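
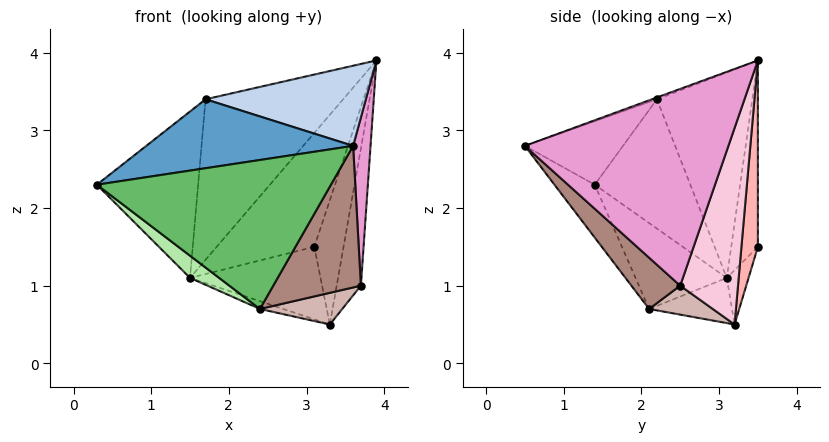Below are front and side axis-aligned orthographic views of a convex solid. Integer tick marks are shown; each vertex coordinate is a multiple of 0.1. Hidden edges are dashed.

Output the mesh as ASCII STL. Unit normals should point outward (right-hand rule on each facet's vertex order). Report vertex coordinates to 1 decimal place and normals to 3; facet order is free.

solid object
 facet normal -0.274 -0.578 0.769
  outer loop
   vertex 1.7 2.2 3.4
   vertex 0.3 1.4 2.3
   vertex 3.6 0.5 2.8
  endloop
 endfacet
 facet normal -0.011 -0.343 0.939
  outer loop
   vertex 1.7 2.2 3.4
   vertex 3.6 0.5 2.8
   vertex 3.9 3.5 3.9
  endloop
 endfacet
 facet normal -0.649 0.688 0.326
  outer loop
   vertex 1.7 2.2 3.4
   vertex 1.5 3.1 1.1
   vertex 0.3 1.4 2.3
  endloop
 endfacet
 facet normal -0.534 0.770 0.348
  outer loop
   vertex 1.7 2.2 3.4
   vertex 3.9 3.5 3.9
   vertex 1.5 3.1 1.1
  endloop
 endfacet
 facet normal -0.142 -0.825 -0.547
  outer loop
   vertex 2.4 2.1 0.7
   vertex 3.6 0.5 2.8
   vertex 0.3 1.4 2.3
  endloop
 endfacet
 facet normal -0.558 -0.178 -0.810
  outer loop
   vertex 2.4 2.1 0.7
   vertex 0.3 1.4 2.3
   vertex 1.5 3.1 1.1
  endloop
 endfacet
 facet normal -0.319 0.090 -0.943
  outer loop
   vertex 2.4 2.1 0.7
   vertex 1.5 3.1 1.1
   vertex 3.3 3.2 0.5
  endloop
 endfacet
 facet normal 0.484 0.860 -0.161
  outer loop
   vertex 3.1 3.5 1.5
   vertex 3.9 3.5 3.9
   vertex 3.3 3.2 0.5
  endloop
 endfacet
 facet normal -0.262 0.961 0.087
  outer loop
   vertex 3.1 3.5 1.5
   vertex 1.5 3.1 1.1
   vertex 3.9 3.5 3.9
  endloop
 endfacet
 facet normal -0.156 0.937 -0.312
  outer loop
   vertex 3.1 3.5 1.5
   vertex 3.3 3.2 0.5
   vertex 1.5 3.1 1.1
  endloop
 endfacet
 facet normal 0.354 -0.635 -0.686
  outer loop
   vertex 3.7 2.5 1.0
   vertex 3.6 0.5 2.8
   vertex 2.4 2.1 0.7
  endloop
 endfacet
 facet normal 0.325 -0.420 -0.848
  outer loop
   vertex 3.7 2.5 1.0
   vertex 2.4 2.1 0.7
   vertex 3.3 3.2 0.5
  endloop
 endfacet
 facet normal 0.996 -0.085 -0.039
  outer loop
   vertex 3.7 2.5 1.0
   vertex 3.9 3.5 3.9
   vertex 3.6 0.5 2.8
  endloop
 endfacet
 facet normal 0.905 0.379 -0.193
  outer loop
   vertex 3.7 2.5 1.0
   vertex 3.3 3.2 0.5
   vertex 3.9 3.5 3.9
  endloop
 endfacet
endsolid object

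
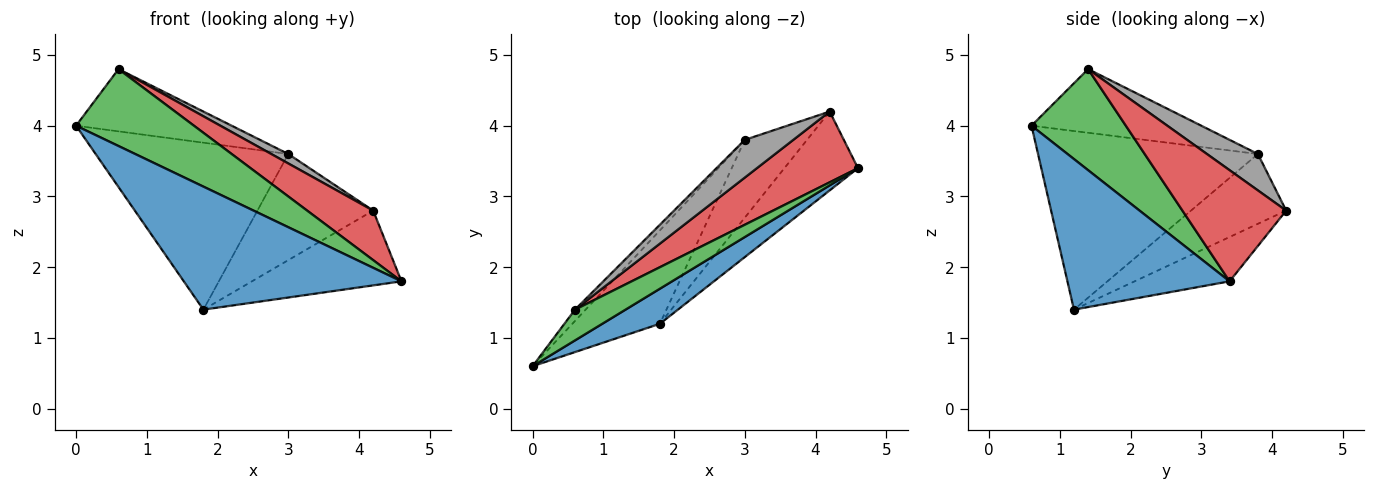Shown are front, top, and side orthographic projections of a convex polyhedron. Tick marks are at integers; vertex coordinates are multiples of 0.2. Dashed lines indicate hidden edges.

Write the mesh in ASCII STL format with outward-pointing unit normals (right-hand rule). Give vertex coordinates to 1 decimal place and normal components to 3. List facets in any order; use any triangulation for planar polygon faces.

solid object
 facet normal 0.582 -0.782 0.223
  outer loop
   vertex 1.8 1.2 1.4
   vertex 4.6 3.4 1.8
   vertex 0.0 0.6 4.0
  endloop
 endfacet
 facet normal -0.401 0.631 -0.665
  outer loop
   vertex 1.8 1.2 1.4
   vertex 4.2 4.2 2.8
   vertex 4.6 3.4 1.8
  endloop
 endfacet
 facet normal 0.596 -0.745 0.298
  outer loop
   vertex 0.6 1.4 4.8
   vertex 0.0 0.6 4.0
   vertex 4.6 3.4 1.8
  endloop
 endfacet
 facet normal 0.669 -0.426 0.609
  outer loop
   vertex 0.6 1.4 4.8
   vertex 4.6 3.4 1.8
   vertex 4.2 4.2 2.8
  endloop
 endfacet
 facet normal -0.706 0.618 -0.346
  outer loop
   vertex 3.0 3.8 3.6
   vertex 1.8 1.2 1.4
   vertex 0.0 0.6 4.0
  endloop
 endfacet
 facet normal -0.553 0.672 -0.493
  outer loop
   vertex 3.0 3.8 3.6
   vertex 4.2 4.2 2.8
   vertex 1.8 1.2 1.4
  endloop
 endfacet
 facet normal -0.732 0.671 -0.122
  outer loop
   vertex 3.0 3.8 3.6
   vertex 0.0 0.6 4.0
   vertex 0.6 1.4 4.8
  endloop
 endfacet
 facet normal 0.588 -0.196 0.784
  outer loop
   vertex 3.0 3.8 3.6
   vertex 0.6 1.4 4.8
   vertex 4.2 4.2 2.8
  endloop
 endfacet
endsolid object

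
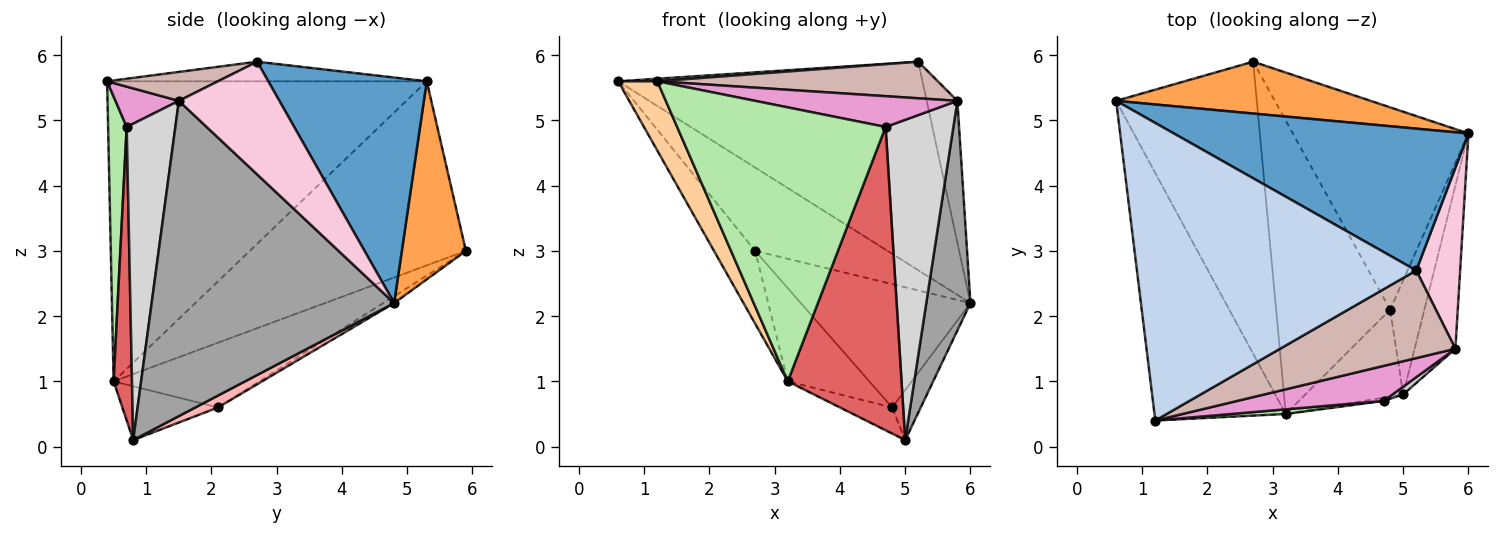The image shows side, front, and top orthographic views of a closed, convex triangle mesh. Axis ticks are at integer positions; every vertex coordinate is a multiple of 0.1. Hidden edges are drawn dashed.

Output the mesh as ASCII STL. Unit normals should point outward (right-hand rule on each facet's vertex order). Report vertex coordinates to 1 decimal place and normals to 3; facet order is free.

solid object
 facet normal 0.396 0.759 0.517
  outer loop
   vertex 5.2 2.7 5.9
   vertex 6.0 4.8 2.2
   vertex 0.6 5.3 5.6
  endloop
 endfacet
 facet normal -0.070 -0.009 0.998
  outer loop
   vertex 5.2 2.7 5.9
   vertex 0.6 5.3 5.6
   vertex 1.2 0.4 5.6
  endloop
 endfacet
 facet normal 0.380 0.785 0.488
  outer loop
   vertex 2.7 5.9 3.0
   vertex 0.6 5.3 5.6
   vertex 6.0 4.8 2.2
  endloop
 endfacet
 facet normal -0.910 -0.111 -0.398
  outer loop
   vertex 3.2 0.5 1.0
   vertex 1.2 0.4 5.6
   vertex 0.6 5.3 5.6
  endloop
 endfacet
 facet normal -0.786 0.150 -0.600
  outer loop
   vertex 3.2 0.5 1.0
   vertex 0.6 5.3 5.6
   vertex 2.7 5.9 3.0
  endloop
 endfacet
 facet normal 0.089 -0.996 0.017
  outer loop
   vertex 4.7 0.7 4.9
   vertex 1.2 0.4 5.6
   vertex 3.2 0.5 1.0
  endloop
 endfacet
 facet normal 0.159 -0.987 -0.011
  outer loop
   vertex 4.7 0.7 4.9
   vertex 3.2 0.5 1.0
   vertex 5.0 0.8 0.1
  endloop
 endfacet
 facet normal 0.303 0.382 -0.873
  outer loop
   vertex 4.8 2.1 0.6
   vertex 6.0 4.8 2.2
   vertex 5.0 0.8 0.1
  endloop
 endfacet
 facet normal -0.033 0.520 -0.853
  outer loop
   vertex 4.8 2.1 0.6
   vertex 2.7 5.9 3.0
   vertex 6.0 4.8 2.2
  endloop
 endfacet
 facet normal -0.466 0.254 -0.847
  outer loop
   vertex 4.8 2.1 0.6
   vertex 5.0 0.8 0.1
   vertex 3.2 0.5 1.0
  endloop
 endfacet
 facet normal -0.476 0.266 -0.838
  outer loop
   vertex 4.8 2.1 0.6
   vertex 3.2 0.5 1.0
   vertex 2.7 5.9 3.0
  endloop
 endfacet
 facet normal 0.151 -0.381 0.912
  outer loop
   vertex 5.8 1.5 5.3
   vertex 5.2 2.7 5.9
   vertex 1.2 0.4 5.6
  endloop
 endfacet
 facet normal 0.203 -0.646 0.736
  outer loop
   vertex 5.8 1.5 5.3
   vertex 1.2 0.4 5.6
   vertex 4.7 0.7 4.9
  endloop
 endfacet
 facet normal 0.896 0.274 0.349
  outer loop
   vertex 5.8 1.5 5.3
   vertex 6.0 4.8 2.2
   vertex 5.2 2.7 5.9
  endloop
 endfacet
 facet normal 0.976 -0.178 -0.126
  outer loop
   vertex 5.8 1.5 5.3
   vertex 5.0 0.8 0.1
   vertex 6.0 4.8 2.2
  endloop
 endfacet
 facet normal 0.583 -0.812 0.020
  outer loop
   vertex 5.8 1.5 5.3
   vertex 4.7 0.7 4.9
   vertex 5.0 0.8 0.1
  endloop
 endfacet
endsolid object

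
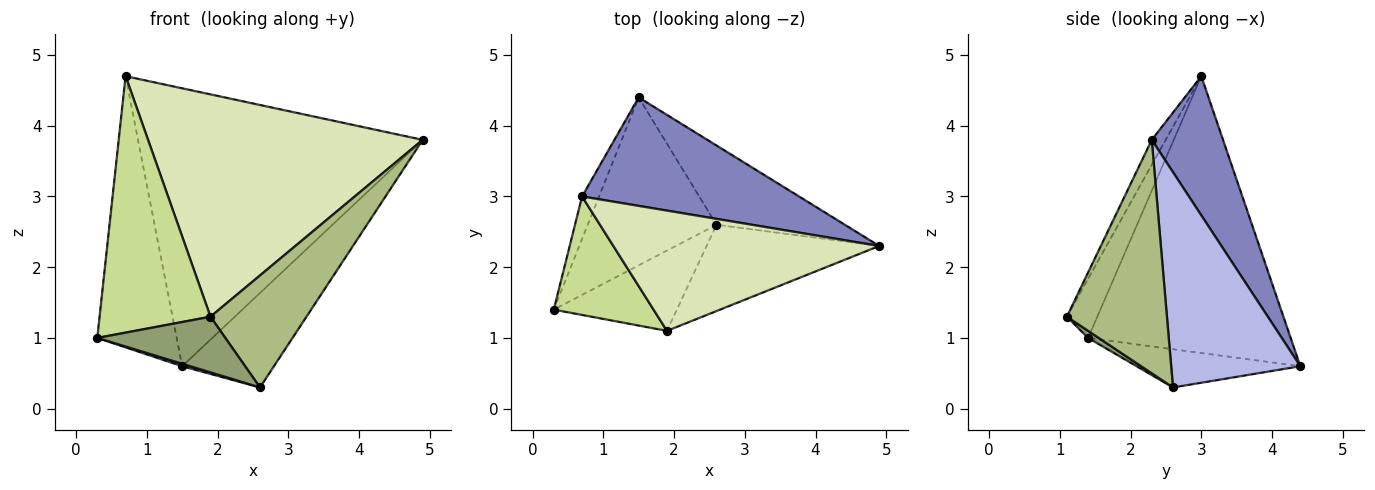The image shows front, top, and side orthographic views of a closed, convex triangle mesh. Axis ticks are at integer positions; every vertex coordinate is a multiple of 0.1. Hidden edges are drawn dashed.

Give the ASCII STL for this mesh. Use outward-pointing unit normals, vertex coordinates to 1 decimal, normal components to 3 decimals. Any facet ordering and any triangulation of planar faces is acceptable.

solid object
 facet normal -0.930 0.364 -0.057
  outer loop
   vertex 0.7 3.0 4.7
   vertex 1.5 4.4 0.6
   vertex 0.3 1.4 1.0
  endloop
 endfacet
 facet normal 0.227 0.907 0.354
  outer loop
   vertex 0.7 3.0 4.7
   vertex 4.9 2.3 3.8
   vertex 1.5 4.4 0.6
  endloop
 endfacet
 facet normal -0.284 -0.014 -0.959
  outer loop
   vertex 2.6 2.6 0.3
   vertex 0.3 1.4 1.0
   vertex 1.5 4.4 0.6
  endloop
 endfacet
 facet normal 0.733 0.521 -0.437
  outer loop
   vertex 2.6 2.6 0.3
   vertex 1.5 4.4 0.6
   vertex 4.9 2.3 3.8
  endloop
 endfacet
 facet normal 0.047 -0.569 -0.821
  outer loop
   vertex 1.9 1.1 1.3
   vertex 0.3 1.4 1.0
   vertex 2.6 2.6 0.3
  endloop
 endfacet
 facet normal 0.637 -0.611 -0.471
  outer loop
   vertex 1.9 1.1 1.3
   vertex 2.6 2.6 0.3
   vertex 4.9 2.3 3.8
  endloop
 endfacet
 facet normal -0.241 -0.881 0.407
  outer loop
   vertex 1.9 1.1 1.3
   vertex 0.7 3.0 4.7
   vertex 0.3 1.4 1.0
  endloop
 endfacet
 facet normal -0.045 -0.879 0.475
  outer loop
   vertex 1.9 1.1 1.3
   vertex 4.9 2.3 3.8
   vertex 0.7 3.0 4.7
  endloop
 endfacet
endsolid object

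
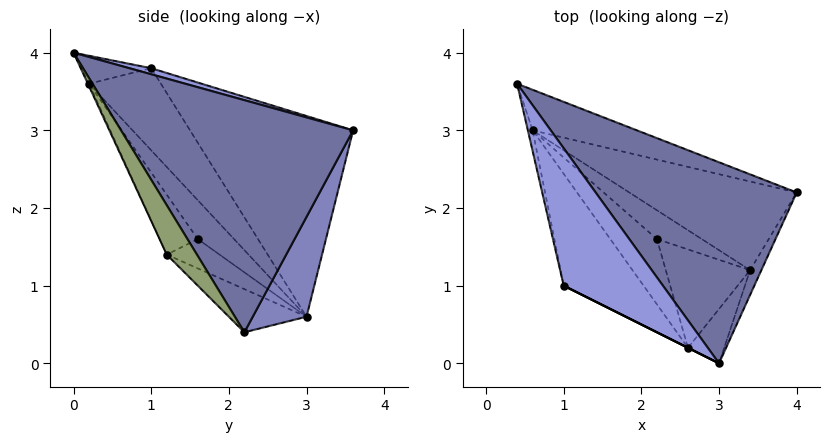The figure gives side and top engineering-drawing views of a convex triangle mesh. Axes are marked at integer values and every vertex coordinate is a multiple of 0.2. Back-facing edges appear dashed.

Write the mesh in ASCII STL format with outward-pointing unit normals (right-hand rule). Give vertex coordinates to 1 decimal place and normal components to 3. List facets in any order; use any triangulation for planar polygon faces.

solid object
 facet normal 0.611 0.588 0.529
  outer loop
   vertex 3.0 0.0 4.0
   vertex 4.0 2.2 0.4
   vertex 0.4 3.6 3.0
  endloop
 endfacet
 facet normal 0.211 0.952 -0.220
  outer loop
   vertex 0.6 3.0 0.6
   vertex 0.4 3.6 3.0
   vertex 4.0 2.2 0.4
  endloop
 endfacet
 facet normal 0.058 0.306 0.950
  outer loop
   vertex 1.0 1.0 3.8
   vertex 3.0 0.0 4.0
   vertex 0.4 3.6 3.0
  endloop
 endfacet
 facet normal -0.973 -0.232 -0.023
  outer loop
   vertex 1.0 1.0 3.8
   vertex 0.4 3.6 3.0
   vertex 0.6 3.0 0.6
  endloop
 endfacet
 facet normal 0.758 -0.628 -0.173
  outer loop
   vertex 3.4 1.2 1.4
   vertex 4.0 2.2 0.4
   vertex 3.0 0.0 4.0
  endloop
 endfacet
 facet normal -0.193 -0.633 -0.749
  outer loop
   vertex 3.4 1.2 1.4
   vertex 0.6 3.0 0.6
   vertex 4.0 2.2 0.4
  endloop
 endfacet
 facet normal -0.446 -0.783 -0.434
  outer loop
   vertex 2.6 0.2 3.6
   vertex 1.0 1.0 3.8
   vertex 0.6 3.0 0.6
  endloop
 endfacet
 facet normal -0.447 -0.894 0.000
  outer loop
   vertex 2.6 0.2 3.6
   vertex 3.0 0.0 4.0
   vertex 1.0 1.0 3.8
  endloop
 endfacet
 facet normal -0.030 -0.906 -0.423
  outer loop
   vertex 2.6 0.2 3.6
   vertex 3.4 1.2 1.4
   vertex 3.0 0.0 4.0
  endloop
 endfacet
 facet normal -0.346 -0.774 -0.530
  outer loop
   vertex 2.2 1.6 1.6
   vertex 0.6 3.0 0.6
   vertex 3.4 1.2 1.4
  endloop
 endfacet
 facet normal -0.394 -0.788 -0.473
  outer loop
   vertex 2.2 1.6 1.6
   vertex 2.6 0.2 3.6
   vertex 0.6 3.0 0.6
  endloop
 endfacet
 facet normal -0.348 -0.799 -0.490
  outer loop
   vertex 2.2 1.6 1.6
   vertex 3.4 1.2 1.4
   vertex 2.6 0.2 3.6
  endloop
 endfacet
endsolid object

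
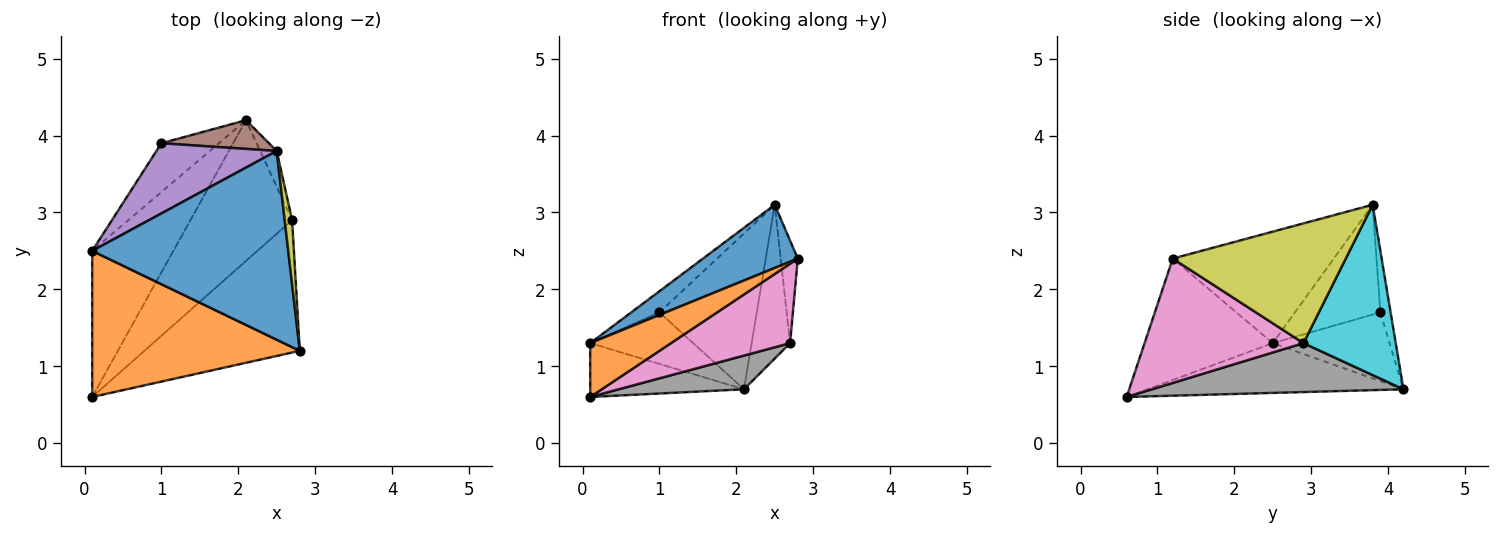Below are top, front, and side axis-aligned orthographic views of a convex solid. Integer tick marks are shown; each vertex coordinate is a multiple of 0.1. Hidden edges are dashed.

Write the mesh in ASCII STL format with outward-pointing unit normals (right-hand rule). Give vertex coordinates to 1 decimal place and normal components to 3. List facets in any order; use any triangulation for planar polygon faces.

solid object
 facet normal -0.475 -0.279 0.835
  outer loop
   vertex 2.5 3.8 3.1
   vertex 0.1 2.5 1.3
   vertex 2.8 1.2 2.4
  endloop
 endfacet
 facet normal -0.481 -0.303 0.823
  outer loop
   vertex 0.1 0.6 0.6
   vertex 2.8 1.2 2.4
   vertex 0.1 2.5 1.3
  endloop
 endfacet
 facet normal -0.499 0.300 -0.813
  outer loop
   vertex 0.1 0.6 0.6
   vertex 0.1 2.5 1.3
   vertex 2.1 4.2 0.7
  endloop
 endfacet
 facet normal -0.636 0.560 -0.531
  outer loop
   vertex 1.0 3.9 1.7
   vertex 2.1 4.2 0.7
   vertex 0.1 2.5 1.3
  endloop
 endfacet
 facet normal -0.658 0.217 0.721
  outer loop
   vertex 1.0 3.9 1.7
   vertex 0.1 2.5 1.3
   vertex 2.5 3.8 3.1
  endloop
 endfacet
 facet normal -0.103 0.978 0.180
  outer loop
   vertex 1.0 3.9 1.7
   vertex 2.5 3.8 3.1
   vertex 2.1 4.2 0.7
  endloop
 endfacet
 facet normal 0.566 -0.424 -0.707
  outer loop
   vertex 2.7 2.9 1.3
   vertex 2.8 1.2 2.4
   vertex 0.1 0.6 0.6
  endloop
 endfacet
 facet normal 0.424 -0.211 -0.881
  outer loop
   vertex 2.7 2.9 1.3
   vertex 0.1 0.6 0.6
   vertex 2.1 4.2 0.7
  endloop
 endfacet
 facet normal 0.993 0.098 0.061
  outer loop
   vertex 2.7 2.9 1.3
   vertex 2.5 3.8 3.1
   vertex 2.8 1.2 2.4
  endloop
 endfacet
 facet normal 0.919 0.383 -0.089
  outer loop
   vertex 2.7 2.9 1.3
   vertex 2.1 4.2 0.7
   vertex 2.5 3.8 3.1
  endloop
 endfacet
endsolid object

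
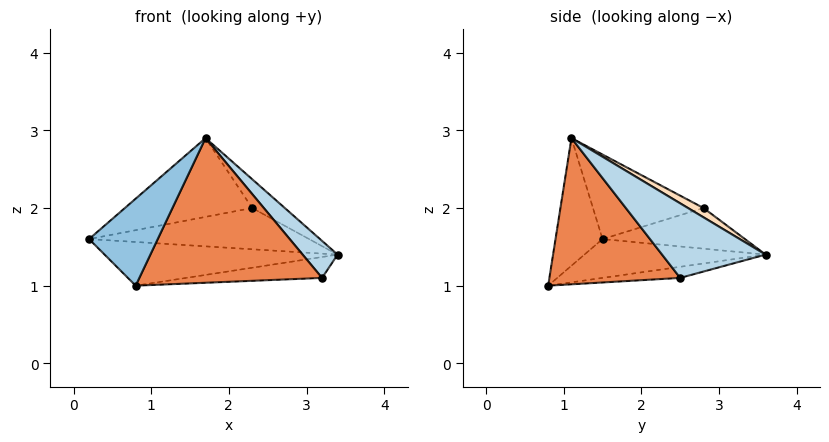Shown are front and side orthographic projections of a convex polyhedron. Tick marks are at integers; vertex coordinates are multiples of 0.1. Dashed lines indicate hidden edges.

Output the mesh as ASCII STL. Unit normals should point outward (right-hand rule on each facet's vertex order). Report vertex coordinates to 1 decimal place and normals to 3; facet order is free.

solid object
 facet normal -0.335 0.431 -0.838
  outer loop
   vertex 0.8 0.8 1.0
   vertex 0.2 1.5 1.6
   vertex 3.4 3.6 1.4
  endloop
 endfacet
 facet normal -0.525 -0.767 0.370
  outer loop
   vertex 0.8 0.8 1.0
   vertex 1.7 1.1 2.9
   vertex 0.2 1.5 1.6
  endloop
 endfacet
 facet normal 0.833 -0.281 0.476
  outer loop
   vertex 3.2 2.5 1.1
   vertex 3.4 3.6 1.4
   vertex 1.7 1.1 2.9
  endloop
 endfacet
 facet normal -0.164 0.287 -0.944
  outer loop
   vertex 3.2 2.5 1.1
   vertex 0.8 0.8 1.0
   vertex 3.4 3.6 1.4
  endloop
 endfacet
 facet normal 0.576 -0.804 -0.146
  outer loop
   vertex 3.2 2.5 1.1
   vertex 1.7 1.1 2.9
   vertex 0.8 0.8 1.0
  endloop
 endfacet
 facet normal -0.539 0.833 0.123
  outer loop
   vertex 2.3 2.8 2.0
   vertex 3.4 3.6 1.4
   vertex 0.2 1.5 1.6
  endloop
 endfacet
 facet normal -0.466 0.537 0.703
  outer loop
   vertex 2.3 2.8 2.0
   vertex 0.2 1.5 1.6
   vertex 1.7 1.1 2.9
  endloop
 endfacet
 facet normal 0.193 0.405 0.894
  outer loop
   vertex 2.3 2.8 2.0
   vertex 1.7 1.1 2.9
   vertex 3.4 3.6 1.4
  endloop
 endfacet
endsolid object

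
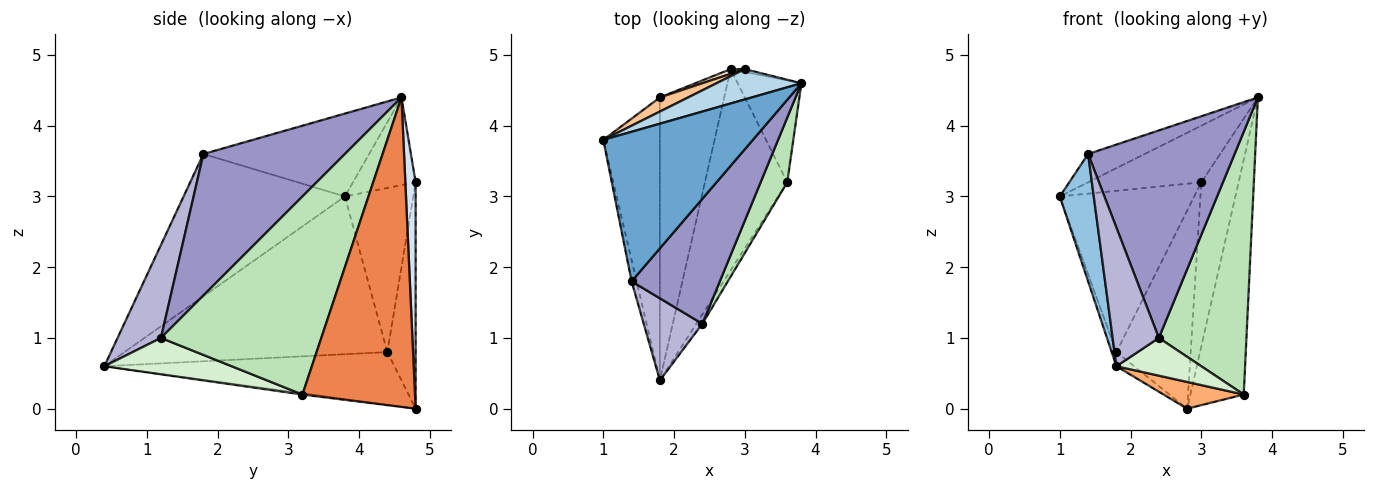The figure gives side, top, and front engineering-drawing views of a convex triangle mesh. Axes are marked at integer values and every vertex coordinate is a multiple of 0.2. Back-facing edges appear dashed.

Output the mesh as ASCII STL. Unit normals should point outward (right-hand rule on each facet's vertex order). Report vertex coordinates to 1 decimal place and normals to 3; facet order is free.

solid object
 facet normal -0.478 0.163 0.863
  outer loop
   vertex 1.4 1.8 3.6
   vertex 3.8 4.6 4.4
   vertex 1.0 3.8 3.0
  endloop
 endfacet
 facet normal -0.978 -0.206 -0.034
  outer loop
   vertex 1.4 1.8 3.6
   vertex 1.0 3.8 3.0
   vertex 1.8 0.4 0.6
  endloop
 endfacet
 facet normal -0.439 0.792 0.424
  outer loop
   vertex 3.0 4.8 3.2
   vertex 1.0 3.8 3.0
   vertex 3.8 4.6 4.4
  endloop
 endfacet
 facet normal 0.266 0.964 -0.017
  outer loop
   vertex 3.0 4.8 3.2
   vertex 3.8 4.6 4.4
   vertex 2.8 4.8 0.0
  endloop
 endfacet
 facet normal 0.888 0.421 -0.183
  outer loop
   vertex 3.6 3.2 0.2
   vertex 2.8 4.8 0.0
   vertex 3.8 4.6 4.4
  endloop
 endfacet
 facet normal -0.015 -0.132 -0.991
  outer loop
   vertex 3.6 3.2 0.2
   vertex 1.8 0.4 0.6
   vertex 2.8 4.8 0.0
  endloop
 endfacet
 facet normal -0.452 0.889 0.078
  outer loop
   vertex 1.8 4.4 0.8
   vertex 1.0 3.8 3.0
   vertex 3.0 4.8 3.2
  endloop
 endfacet
 facet normal -0.356 0.934 0.022
  outer loop
   vertex 1.8 4.4 0.8
   vertex 3.0 4.8 3.2
   vertex 2.8 4.8 0.0
  endloop
 endfacet
 facet normal -0.941 0.017 -0.338
  outer loop
   vertex 1.8 4.4 0.8
   vertex 1.8 0.4 0.6
   vertex 1.0 3.8 3.0
  endloop
 endfacet
 facet normal -0.634 0.039 -0.773
  outer loop
   vertex 1.8 4.4 0.8
   vertex 2.8 4.8 0.0
   vertex 1.8 0.4 0.6
  endloop
 endfacet
 facet normal 0.872 -0.476 0.117
  outer loop
   vertex 2.4 1.2 1.0
   vertex 3.6 3.2 0.2
   vertex 3.8 4.6 4.4
  endloop
 endfacet
 facet normal 0.824 -0.549 -0.137
  outer loop
   vertex 2.4 1.2 1.0
   vertex 1.8 0.4 0.6
   vertex 3.6 3.2 0.2
  endloop
 endfacet
 facet normal 0.637 -0.660 0.397
  outer loop
   vertex 2.4 1.2 1.0
   vertex 3.8 4.6 4.4
   vertex 1.4 1.8 3.6
  endloop
 endfacet
 facet normal 0.628 -0.669 0.396
  outer loop
   vertex 2.4 1.2 1.0
   vertex 1.4 1.8 3.6
   vertex 1.8 0.4 0.6
  endloop
 endfacet
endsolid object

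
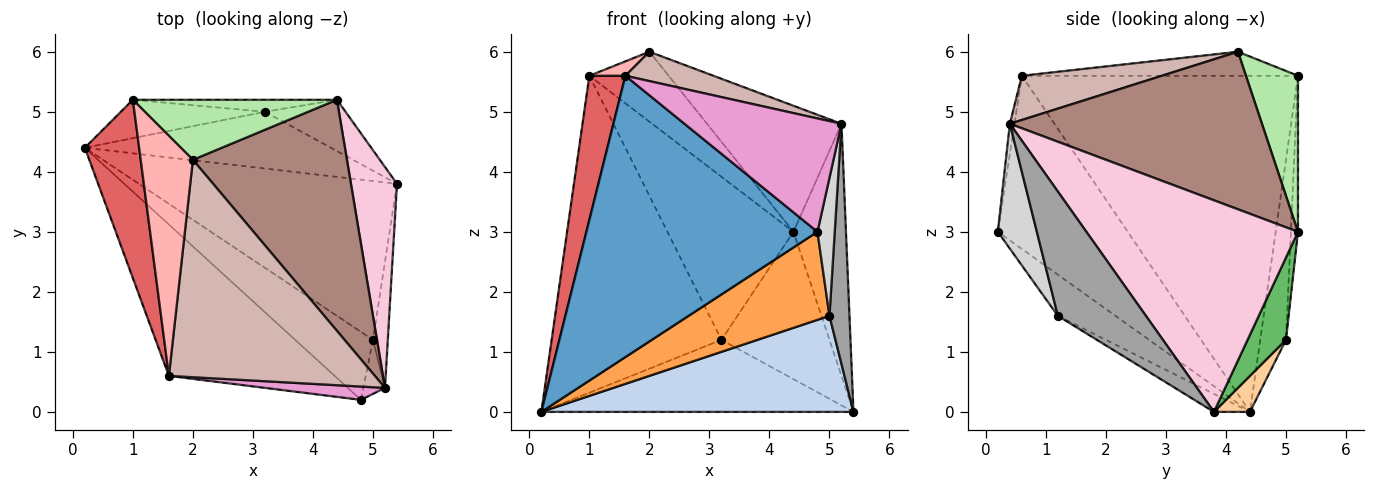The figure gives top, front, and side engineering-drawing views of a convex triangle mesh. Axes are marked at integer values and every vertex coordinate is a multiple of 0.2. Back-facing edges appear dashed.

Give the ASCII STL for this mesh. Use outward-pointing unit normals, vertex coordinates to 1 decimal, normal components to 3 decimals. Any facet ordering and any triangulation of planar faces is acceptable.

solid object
 facet normal -0.444 -0.789 -0.425
  outer loop
   vertex 1.6 0.6 5.6
   vertex 0.2 4.4 0.0
   vertex 4.8 0.2 3.0
  endloop
 endfacet
 facet normal -0.060 -0.516 -0.854
  outer loop
   vertex 5.0 1.2 1.6
   vertex 0.2 4.4 0.0
   vertex 5.4 3.8 0.0
  endloop
 endfacet
 facet normal -0.308 -0.753 -0.582
  outer loop
   vertex 5.0 1.2 1.6
   vertex 4.8 0.2 3.0
   vertex 0.2 4.4 0.0
  endloop
 endfacet
 facet normal 0.090 0.782 -0.617
  outer loop
   vertex 3.2 5.0 1.2
   vertex 5.4 3.8 0.0
   vertex 0.2 4.4 0.0
  endloop
 endfacet
 facet normal 0.318 0.895 -0.312
  outer loop
   vertex 3.2 5.0 1.2
   vertex 4.4 5.2 3.0
   vertex 5.4 3.8 0.0
  endloop
 endfacet
 facet normal 0.446 0.679 0.583
  outer loop
   vertex 1.0 5.2 5.6
   vertex 2.0 4.2 6.0
   vertex 4.4 5.2 3.0
  endloop
 endfacet
 facet normal -0.979 -0.128 0.158
  outer loop
   vertex 1.0 5.2 5.6
   vertex 0.2 4.4 0.0
   vertex 1.6 0.6 5.6
  endloop
 endfacet
 facet normal -0.417 -0.054 0.907
  outer loop
   vertex 1.0 5.2 5.6
   vertex 1.6 0.6 5.6
   vertex 2.0 4.2 6.0
  endloop
 endfacet
 facet normal -0.149 0.982 -0.119
  outer loop
   vertex 1.0 5.2 5.6
   vertex 3.2 5.0 1.2
   vertex 0.2 4.4 0.0
  endloop
 endfacet
 facet normal -0.056 0.996 -0.073
  outer loop
   vertex 1.0 5.2 5.6
   vertex 4.4 5.2 3.0
   vertex 3.2 5.0 1.2
  endloop
 endfacet
 facet normal 0.668 0.356 0.653
  outer loop
   vertex 5.2 0.4 4.8
   vertex 4.4 5.2 3.0
   vertex 2.0 4.2 6.0
  endloop
 endfacet
 facet normal 0.208 -0.131 0.969
  outer loop
   vertex 5.2 0.4 4.8
   vertex 2.0 4.2 6.0
   vertex 1.6 0.6 5.6
  endloop
 endfacet
 facet normal -0.029 -0.993 0.117
  outer loop
   vertex 5.2 0.4 4.8
   vertex 1.6 0.6 5.6
   vertex 4.8 0.2 3.0
  endloop
 endfacet
 facet normal 0.950 0.236 0.207
  outer loop
   vertex 5.2 0.4 4.8
   vertex 5.4 3.8 0.0
   vertex 4.4 5.2 3.0
  endloop
 endfacet
 facet normal 0.969 -0.220 -0.116
  outer loop
   vertex 5.2 0.4 4.8
   vertex 5.0 1.2 1.6
   vertex 5.4 3.8 0.0
  endloop
 endfacet
 facet normal 0.903 -0.400 -0.156
  outer loop
   vertex 5.2 0.4 4.8
   vertex 4.8 0.2 3.0
   vertex 5.0 1.2 1.6
  endloop
 endfacet
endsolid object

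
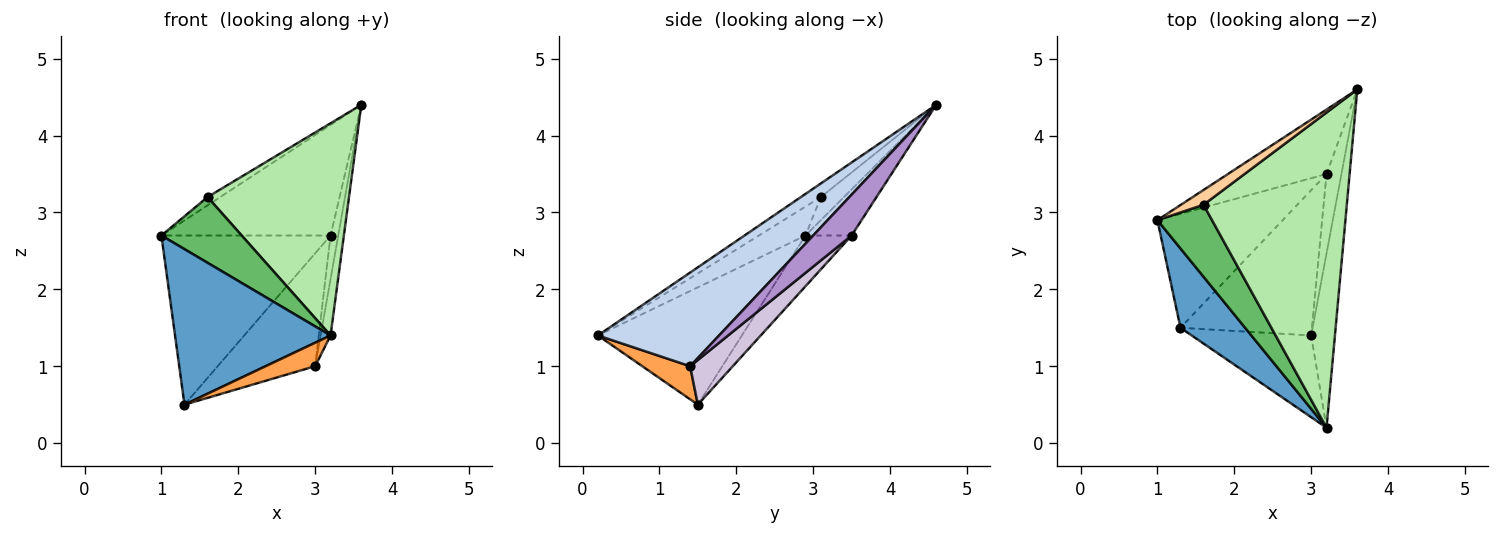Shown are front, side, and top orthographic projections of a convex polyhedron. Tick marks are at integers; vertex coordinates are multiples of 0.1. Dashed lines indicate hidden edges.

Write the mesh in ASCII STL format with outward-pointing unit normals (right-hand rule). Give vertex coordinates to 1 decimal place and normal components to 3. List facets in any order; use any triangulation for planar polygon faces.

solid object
 facet normal -0.636 -0.687 0.351
  outer loop
   vertex 1.3 1.5 0.5
   vertex 3.2 0.2 1.4
   vertex 1.0 2.9 2.7
  endloop
 endfacet
 facet normal 0.966 0.079 -0.245
  outer loop
   vertex 3.0 1.4 1.0
   vertex 3.6 4.6 4.4
   vertex 3.2 0.2 1.4
  endloop
 endfacet
 facet normal 0.257 -0.267 -0.929
  outer loop
   vertex 3.0 1.4 1.0
   vertex 3.2 0.2 1.4
   vertex 1.3 1.5 0.5
  endloop
 endfacet
 facet normal -0.665 0.365 0.652
  outer loop
   vertex 1.6 3.1 3.2
   vertex 3.6 4.6 4.4
   vertex 1.0 2.9 2.7
  endloop
 endfacet
 facet normal -0.364 -0.628 0.688
  outer loop
   vertex 1.6 3.1 3.2
   vertex 1.0 2.9 2.7
   vertex 3.2 0.2 1.4
  endloop
 endfacet
 facet normal -0.079 -0.557 0.827
  outer loop
   vertex 1.6 3.1 3.2
   vertex 3.2 0.2 1.4
   vertex 3.6 4.6 4.4
  endloop
 endfacet
 facet normal -0.229 0.841 -0.490
  outer loop
   vertex 3.2 3.5 2.7
   vertex 1.0 2.9 2.7
   vertex 3.6 4.6 4.4
  endloop
 endfacet
 facet normal -0.221 0.809 -0.545
  outer loop
   vertex 3.2 3.5 2.7
   vertex 1.3 1.5 0.5
   vertex 1.0 2.9 2.7
  endloop
 endfacet
 facet normal 0.923 0.185 -0.337
  outer loop
   vertex 3.2 3.5 2.7
   vertex 3.6 4.6 4.4
   vertex 3.0 1.4 1.0
  endloop
 endfacet
 facet normal 0.259 0.593 -0.763
  outer loop
   vertex 3.2 3.5 2.7
   vertex 3.0 1.4 1.0
   vertex 1.3 1.5 0.5
  endloop
 endfacet
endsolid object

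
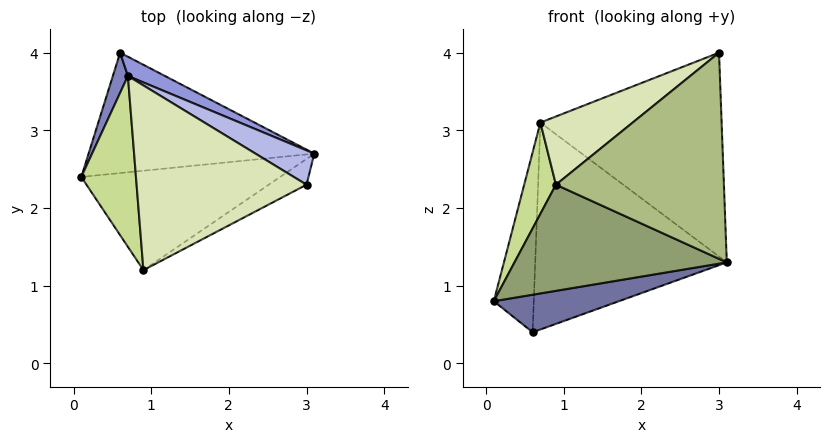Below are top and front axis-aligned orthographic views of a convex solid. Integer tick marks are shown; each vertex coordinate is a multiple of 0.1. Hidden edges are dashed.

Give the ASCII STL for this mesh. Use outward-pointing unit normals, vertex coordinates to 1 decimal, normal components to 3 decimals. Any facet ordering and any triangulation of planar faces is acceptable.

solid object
 facet normal 0.186 -0.293 -0.938
  outer loop
   vertex 0.6 4.0 0.4
   vertex 3.1 2.7 1.3
   vertex 0.1 2.4 0.8
  endloop
 endfacet
 facet normal -0.947 0.313 0.070
  outer loop
   vertex 0.7 3.7 3.1
   vertex 0.6 4.0 0.4
   vertex 0.1 2.4 0.8
  endloop
 endfacet
 facet normal 0.436 0.896 0.083
  outer loop
   vertex 0.7 3.7 3.1
   vertex 3.1 2.7 1.3
   vertex 0.6 4.0 0.4
  endloop
 endfacet
 facet normal 0.472 0.869 0.146
  outer loop
   vertex 0.7 3.7 3.1
   vertex 3.0 2.3 4.0
   vertex 3.1 2.7 1.3
  endloop
 endfacet
 facet normal 0.184 -0.717 -0.672
  outer loop
   vertex 0.9 1.2 2.3
   vertex 0.1 2.4 0.8
   vertex 3.1 2.7 1.3
  endloop
 endfacet
 facet normal 0.527 -0.843 -0.105
  outer loop
   vertex 0.9 1.2 2.3
   vertex 3.1 2.7 1.3
   vertex 3.0 2.3 4.0
  endloop
 endfacet
 facet normal -0.921 -0.184 0.344
  outer loop
   vertex 0.9 1.2 2.3
   vertex 0.7 3.7 3.1
   vertex 0.1 2.4 0.8
  endloop
 endfacet
 facet normal -0.500 -0.300 0.812
  outer loop
   vertex 0.9 1.2 2.3
   vertex 3.0 2.3 4.0
   vertex 0.7 3.7 3.1
  endloop
 endfacet
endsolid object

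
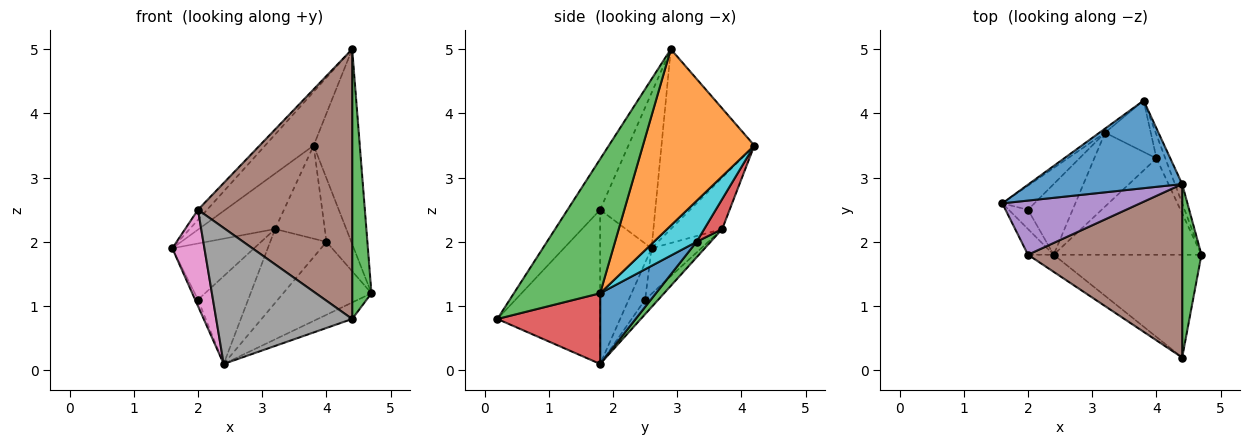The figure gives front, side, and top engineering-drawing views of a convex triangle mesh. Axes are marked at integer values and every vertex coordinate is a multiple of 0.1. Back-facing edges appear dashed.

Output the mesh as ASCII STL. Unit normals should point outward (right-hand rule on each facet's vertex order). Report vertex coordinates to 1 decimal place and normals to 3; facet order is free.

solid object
 facet normal -0.707 0.369 0.603
  outer loop
   vertex 4.4 2.9 5.0
   vertex 3.8 4.2 3.5
   vertex 1.6 2.6 1.9
  endloop
 endfacet
 facet normal 0.923 0.382 -0.038
  outer loop
   vertex 4.4 2.9 5.0
   vertex 4.7 1.8 1.2
   vertex 3.8 4.2 3.5
  endloop
 endfacet
 facet normal 0.966 -0.216 0.139
  outer loop
   vertex 4.4 0.2 0.8
   vertex 4.7 1.8 1.2
   vertex 4.4 2.9 5.0
  endloop
 endfacet
 facet normal 0.427 0.143 -0.893
  outer loop
   vertex 2.4 1.8 0.1
   vertex 4.7 1.8 1.2
   vertex 4.4 0.2 0.8
  endloop
 endfacet
 facet normal -0.742 0.123 0.659
  outer loop
   vertex 2.0 1.8 2.5
   vertex 4.4 2.9 5.0
   vertex 1.6 2.6 1.9
  endloop
 endfacet
 facet normal -0.175 -0.828 0.532
  outer loop
   vertex 2.0 1.8 2.5
   vertex 4.4 0.2 0.8
   vertex 4.4 2.9 5.0
  endloop
 endfacet
 facet normal -0.840 -0.525 -0.140
  outer loop
   vertex 2.0 1.8 2.5
   vertex 1.6 2.6 1.9
   vertex 2.4 1.8 0.1
  endloop
 endfacet
 facet normal -0.600 -0.794 -0.100
  outer loop
   vertex 2.0 1.8 2.5
   vertex 2.4 1.8 0.1
   vertex 4.4 0.2 0.8
  endloop
 endfacet
 facet normal -0.876 0.152 -0.457
  outer loop
   vertex 2.0 2.5 1.1
   vertex 2.4 1.8 0.1
   vertex 1.6 2.6 1.9
  endloop
 endfacet
 facet normal 0.850 0.494 -0.183
  outer loop
   vertex 4.0 3.3 2.0
   vertex 3.8 4.2 3.5
   vertex 4.7 1.8 1.2
  endloop
 endfacet
 facet normal 0.356 0.564 -0.745
  outer loop
   vertex 4.0 3.3 2.0
   vertex 4.7 1.8 1.2
   vertex 2.4 1.8 0.1
  endloop
 endfacet
 facet normal -0.200 0.763 -0.614
  outer loop
   vertex 3.2 3.7 2.2
   vertex 2.4 1.8 0.1
   vertex 2.0 2.5 1.1
  endloop
 endfacet
 facet normal 0.174 0.696 -0.696
  outer loop
   vertex 3.2 3.7 2.2
   vertex 4.0 3.3 2.0
   vertex 2.4 1.8 0.1
  endloop
 endfacet
 facet normal 0.302 0.835 -0.460
  outer loop
   vertex 3.2 3.7 2.2
   vertex 3.8 4.2 3.5
   vertex 4.0 3.3 2.0
  endloop
 endfacet
 facet normal -0.558 0.828 -0.061
  outer loop
   vertex 3.2 3.7 2.2
   vertex 1.6 2.6 1.9
   vertex 3.8 4.2 3.5
  endloop
 endfacet
 facet normal -0.487 0.803 -0.344
  outer loop
   vertex 3.2 3.7 2.2
   vertex 2.0 2.5 1.1
   vertex 1.6 2.6 1.9
  endloop
 endfacet
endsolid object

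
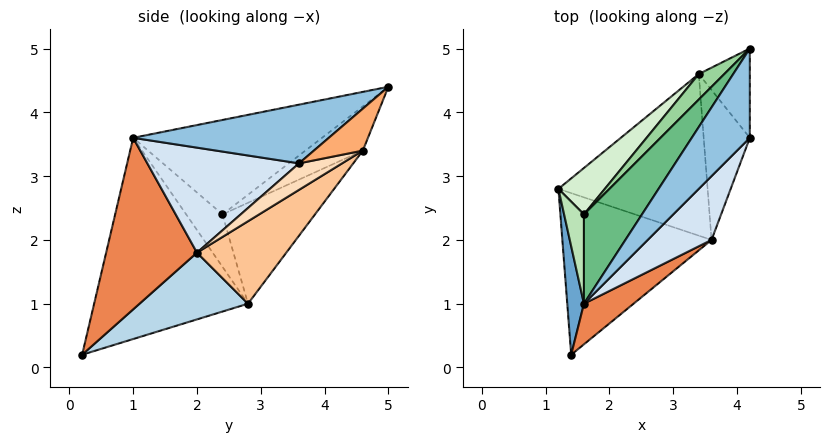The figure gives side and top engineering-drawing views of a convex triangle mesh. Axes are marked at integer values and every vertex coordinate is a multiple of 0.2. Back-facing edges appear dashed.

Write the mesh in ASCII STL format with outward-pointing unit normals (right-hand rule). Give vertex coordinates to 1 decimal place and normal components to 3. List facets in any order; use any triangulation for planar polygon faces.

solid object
 facet normal -0.991 -0.102 0.082
  outer loop
   vertex 1.6 1.0 3.6
   vertex 1.2 2.8 1.0
   vertex 1.4 0.2 0.2
  endloop
 endfacet
 facet normal 0.609 -0.516 0.602
  outer loop
   vertex 1.6 1.0 3.6
   vertex 4.2 3.6 3.2
   vertex 4.2 5.0 4.4
  endloop
 endfacet
 facet normal 0.390 0.298 -0.871
  outer loop
   vertex 3.6 2.0 1.8
   vertex 1.4 0.2 0.2
   vertex 1.2 2.8 1.0
  endloop
 endfacet
 facet normal 0.676 -0.612 0.410
  outer loop
   vertex 3.6 2.0 1.8
   vertex 4.2 3.6 3.2
   vertex 1.6 1.0 3.6
  endloop
 endfacet
 facet normal 0.553 -0.818 0.160
  outer loop
   vertex 3.6 2.0 1.8
   vertex 1.6 1.0 3.6
   vertex 1.4 0.2 0.2
  endloop
 endfacet
 facet normal 0.529 0.552 -0.644
  outer loop
   vertex 3.4 4.6 3.4
   vertex 4.2 5.0 4.4
   vertex 4.2 3.6 3.2
  endloop
 endfacet
 facet normal 0.419 0.499 -0.758
  outer loop
   vertex 3.4 4.6 3.4
   vertex 3.6 2.0 1.8
   vertex 1.2 2.8 1.0
  endloop
 endfacet
 facet normal 0.432 0.496 -0.753
  outer loop
   vertex 3.4 4.6 3.4
   vertex 4.2 3.6 3.2
   vertex 3.6 2.0 1.8
  endloop
 endfacet
 facet normal -0.777 0.410 0.478
  outer loop
   vertex 1.6 2.4 2.4
   vertex 1.6 1.0 3.6
   vertex 4.2 5.0 4.4
  endloop
 endfacet
 facet normal -0.780 0.433 0.451
  outer loop
   vertex 1.6 2.4 2.4
   vertex 4.2 5.0 4.4
   vertex 3.4 4.6 3.4
  endloop
 endfacet
 facet normal -0.895 0.290 0.339
  outer loop
   vertex 1.6 2.4 2.4
   vertex 1.2 2.8 1.0
   vertex 1.6 1.0 3.6
  endloop
 endfacet
 facet normal -0.795 0.484 0.365
  outer loop
   vertex 1.6 2.4 2.4
   vertex 3.4 4.6 3.4
   vertex 1.2 2.8 1.0
  endloop
 endfacet
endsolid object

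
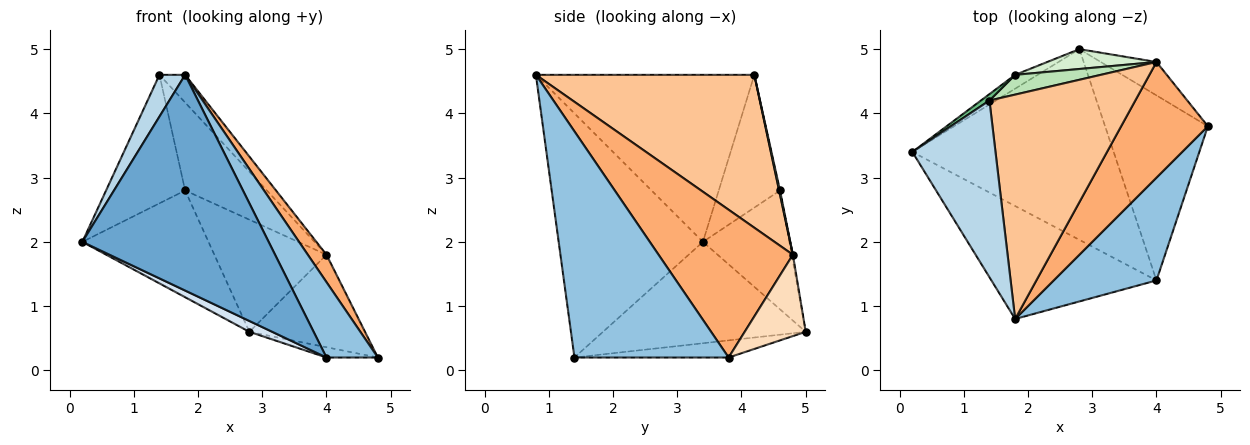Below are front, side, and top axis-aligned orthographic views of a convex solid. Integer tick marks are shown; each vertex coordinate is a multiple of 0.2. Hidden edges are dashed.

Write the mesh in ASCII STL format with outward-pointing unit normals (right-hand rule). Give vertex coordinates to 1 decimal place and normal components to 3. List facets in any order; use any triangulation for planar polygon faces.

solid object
 facet normal -0.566 -0.731 -0.382
  outer loop
   vertex 4.0 1.4 0.2
   vertex 1.8 0.8 4.6
   vertex 0.2 3.4 2.0
  endloop
 endfacet
 facet normal 0.871 -0.290 0.396
  outer loop
   vertex 4.0 1.4 0.2
   vertex 4.8 3.8 0.2
   vertex 1.8 0.8 4.6
  endloop
 endfacet
 facet normal -0.890 -0.105 0.443
  outer loop
   vertex 1.4 4.2 4.6
   vertex 0.2 3.4 2.0
   vertex 1.8 0.8 4.6
  endloop
 endfacet
 facet normal -0.449 -0.051 -0.892
  outer loop
   vertex 2.8 5.0 0.6
   vertex 4.0 1.4 0.2
   vertex 0.2 3.4 2.0
  endloop
 endfacet
 facet normal -0.164 0.055 -0.985
  outer loop
   vertex 2.8 5.0 0.6
   vertex 4.8 3.8 0.2
   vertex 4.0 1.4 0.2
  endloop
 endfacet
 facet normal 0.856 -0.119 0.503
  outer loop
   vertex 4.0 4.8 1.8
   vertex 1.8 0.8 4.6
   vertex 4.8 3.8 0.2
  endloop
 endfacet
 facet normal 0.721 0.085 0.688
  outer loop
   vertex 4.0 4.8 1.8
   vertex 1.4 4.2 4.6
   vertex 1.8 0.8 4.6
  endloop
 endfacet
 facet normal 0.445 0.842 -0.304
  outer loop
   vertex 4.0 4.8 1.8
   vertex 4.8 3.8 0.2
   vertex 2.8 5.0 0.6
  endloop
 endfacet
 facet normal -0.612 0.790 0.039
  outer loop
   vertex 1.8 4.6 2.8
   vertex 0.2 3.4 2.0
   vertex 1.4 4.2 4.6
  endloop
 endfacet
 facet normal -0.562 0.820 -0.106
  outer loop
   vertex 1.8 4.6 2.8
   vertex 2.8 5.0 0.6
   vertex 0.2 3.4 2.0
  endloop
 endfacet
 facet normal 0.011 0.976 0.219
  outer loop
   vertex 1.8 4.6 2.8
   vertex 1.4 4.2 4.6
   vertex 4.0 4.8 1.8
  endloop
 endfacet
 facet normal -0.010 0.985 0.174
  outer loop
   vertex 1.8 4.6 2.8
   vertex 4.0 4.8 1.8
   vertex 2.8 5.0 0.6
  endloop
 endfacet
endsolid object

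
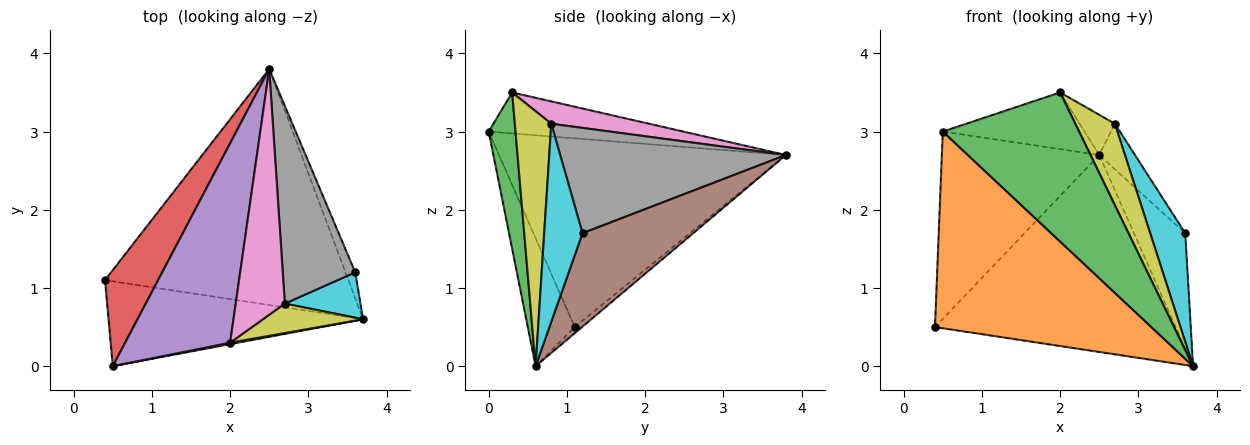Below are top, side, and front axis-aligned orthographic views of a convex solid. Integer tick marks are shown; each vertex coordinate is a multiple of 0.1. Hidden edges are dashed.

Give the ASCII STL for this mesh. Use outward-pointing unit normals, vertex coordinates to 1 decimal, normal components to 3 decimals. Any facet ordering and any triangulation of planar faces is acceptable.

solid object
 facet normal -0.019 0.641 -0.768
  outer loop
   vertex 2.5 3.8 2.7
   vertex 3.7 0.6 0.0
   vertex 0.4 1.1 0.5
  endloop
 endfacet
 facet normal -0.195 -0.901 -0.388
  outer loop
   vertex 0.5 0.0 3.0
   vertex 0.4 1.1 0.5
   vertex 3.7 0.6 0.0
  endloop
 endfacet
 facet normal 0.193 -0.981 0.010
  outer loop
   vertex 0.5 0.0 3.0
   vertex 3.7 0.6 0.0
   vertex 2.0 0.3 3.5
  endloop
 endfacet
 facet normal -0.851 0.467 0.239
  outer loop
   vertex 0.5 0.0 3.0
   vertex 2.5 3.8 2.7
   vertex 0.4 1.1 0.5
  endloop
 endfacet
 facet normal -0.351 0.256 0.901
  outer loop
   vertex 0.5 0.0 3.0
   vertex 2.0 0.3 3.5
   vertex 2.5 3.8 2.7
  endloop
 endfacet
 facet normal 0.903 0.419 -0.095
  outer loop
   vertex 3.6 1.2 1.7
   vertex 3.7 0.6 0.0
   vertex 2.5 3.8 2.7
  endloop
 endfacet
 facet normal 0.409 0.147 0.900
  outer loop
   vertex 2.7 0.8 3.1
   vertex 2.5 3.8 2.7
   vertex 2.0 0.3 3.5
  endloop
 endfacet
 facet normal 0.817 0.129 0.562
  outer loop
   vertex 2.7 0.8 3.1
   vertex 3.6 1.2 1.7
   vertex 2.5 3.8 2.7
  endloop
 endfacet
 facet normal 0.655 -0.711 0.257
  outer loop
   vertex 2.7 0.8 3.1
   vertex 2.0 0.3 3.5
   vertex 3.7 0.6 0.0
  endloop
 endfacet
 facet normal 0.710 -0.650 0.271
  outer loop
   vertex 2.7 0.8 3.1
   vertex 3.7 0.6 0.0
   vertex 3.6 1.2 1.7
  endloop
 endfacet
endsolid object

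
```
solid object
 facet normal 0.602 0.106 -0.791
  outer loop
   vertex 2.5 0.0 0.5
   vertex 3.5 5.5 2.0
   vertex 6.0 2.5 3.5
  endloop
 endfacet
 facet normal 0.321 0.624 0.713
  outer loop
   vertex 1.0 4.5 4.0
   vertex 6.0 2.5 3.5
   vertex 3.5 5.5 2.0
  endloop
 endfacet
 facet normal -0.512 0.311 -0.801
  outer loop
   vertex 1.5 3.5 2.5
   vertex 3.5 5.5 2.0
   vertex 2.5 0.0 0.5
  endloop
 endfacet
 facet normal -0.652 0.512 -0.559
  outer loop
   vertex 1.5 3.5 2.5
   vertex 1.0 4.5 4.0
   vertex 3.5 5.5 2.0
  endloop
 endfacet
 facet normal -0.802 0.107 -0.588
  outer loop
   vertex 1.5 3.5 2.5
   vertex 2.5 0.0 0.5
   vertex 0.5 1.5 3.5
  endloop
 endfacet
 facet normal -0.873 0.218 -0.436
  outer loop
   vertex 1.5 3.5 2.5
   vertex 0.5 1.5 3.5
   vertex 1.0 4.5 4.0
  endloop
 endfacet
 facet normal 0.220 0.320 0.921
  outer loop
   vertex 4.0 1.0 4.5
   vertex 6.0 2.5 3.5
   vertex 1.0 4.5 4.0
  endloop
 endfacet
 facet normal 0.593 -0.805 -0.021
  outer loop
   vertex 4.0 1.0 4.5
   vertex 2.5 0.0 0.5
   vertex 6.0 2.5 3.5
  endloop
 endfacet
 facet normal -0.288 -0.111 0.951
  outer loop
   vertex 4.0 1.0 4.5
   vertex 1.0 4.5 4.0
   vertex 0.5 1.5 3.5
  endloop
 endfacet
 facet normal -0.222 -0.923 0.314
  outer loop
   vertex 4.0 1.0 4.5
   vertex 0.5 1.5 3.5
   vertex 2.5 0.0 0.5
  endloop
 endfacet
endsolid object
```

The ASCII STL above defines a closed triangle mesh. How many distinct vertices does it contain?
7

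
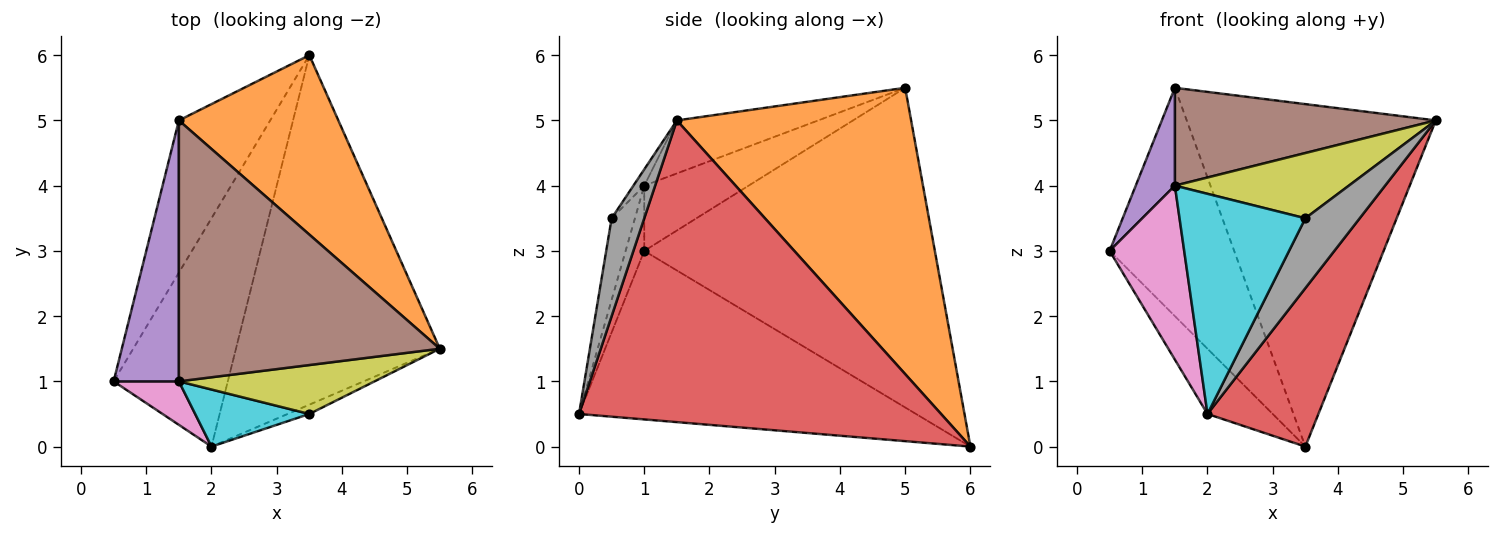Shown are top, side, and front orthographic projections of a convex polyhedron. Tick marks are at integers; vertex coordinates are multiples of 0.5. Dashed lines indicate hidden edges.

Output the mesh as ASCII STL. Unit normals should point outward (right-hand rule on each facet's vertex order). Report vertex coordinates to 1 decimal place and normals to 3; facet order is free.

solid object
 facet normal -0.889 0.381 -0.254
  outer loop
   vertex 1.5 5.0 5.5
   vertex 3.5 6.0 0.0
   vertex 0.5 1.0 3.0
  endloop
 endfacet
 facet normal 0.640 0.681 0.357
  outer loop
   vertex 1.5 5.0 5.5
   vertex 5.5 1.5 5.0
   vertex 3.5 6.0 0.0
  endloop
 endfacet
 facet normal -0.817 0.158 -0.554
  outer loop
   vertex 2.0 0.0 0.5
   vertex 0.5 1.0 3.0
   vertex 3.5 6.0 0.0
  endloop
 endfacet
 facet normal 0.803 -0.246 -0.543
  outer loop
   vertex 2.0 0.0 0.5
   vertex 3.5 6.0 0.0
   vertex 5.5 1.5 5.0
  endloop
 endfacet
 facet normal -0.683 -0.256 0.683
  outer loop
   vertex 1.5 1.0 4.0
   vertex 1.5 5.0 5.5
   vertex 0.5 1.0 3.0
  endloop
 endfacet
 facet normal -0.187 -0.345 0.920
  outer loop
   vertex 1.5 1.0 4.0
   vertex 5.5 1.5 5.0
   vertex 1.5 5.0 5.5
  endloop
 endfacet
 facet normal -0.236 -0.943 0.236
  outer loop
   vertex 1.5 1.0 4.0
   vertex 0.5 1.0 3.0
   vertex 2.0 0.0 0.5
  endloop
 endfacet
 facet normal 0.511 -0.852 -0.114
  outer loop
   vertex 3.5 0.5 3.5
   vertex 2.0 0.0 0.5
   vertex 5.5 1.5 5.0
  endloop
 endfacet
 facet normal -0.050 -0.799 0.599
  outer loop
   vertex 3.5 0.5 3.5
   vertex 5.5 1.5 5.0
   vertex 1.5 1.0 4.0
  endloop
 endfacet
 facet normal -0.176 -0.953 0.247
  outer loop
   vertex 3.5 0.5 3.5
   vertex 1.5 1.0 4.0
   vertex 2.0 0.0 0.5
  endloop
 endfacet
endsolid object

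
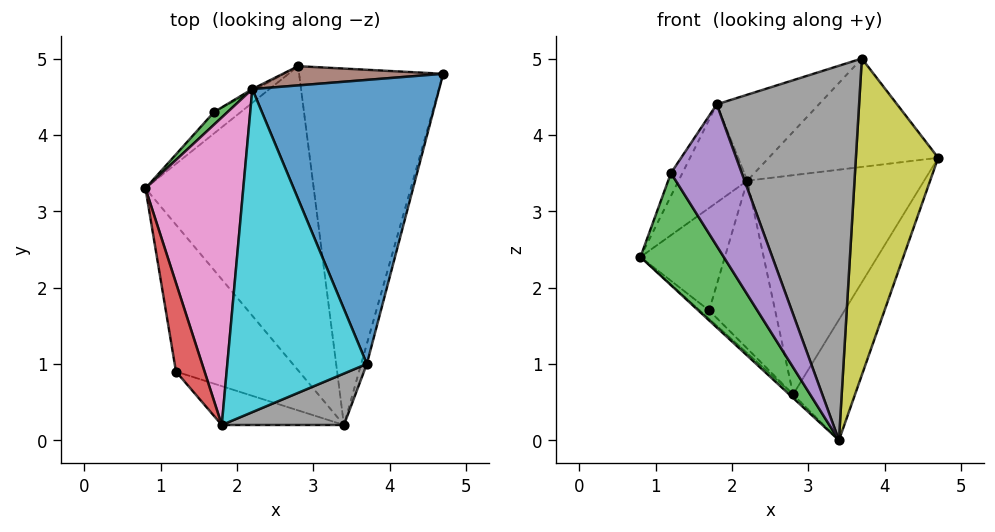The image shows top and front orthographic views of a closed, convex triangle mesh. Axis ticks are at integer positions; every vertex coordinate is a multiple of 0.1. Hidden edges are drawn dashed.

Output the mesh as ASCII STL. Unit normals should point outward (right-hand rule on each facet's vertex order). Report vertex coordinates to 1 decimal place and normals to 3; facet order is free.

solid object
 facet normal -0.673 0.009 -0.740
  outer loop
   vertex 2.8 4.9 0.6
   vertex 3.4 0.2 0.0
   vertex 0.8 3.3 2.4
  endloop
 endfacet
 facet normal 0.842 0.173 -0.511
  outer loop
   vertex 2.8 4.9 0.6
   vertex 4.7 4.8 3.7
   vertex 3.4 0.2 0.0
  endloop
 endfacet
 facet normal -0.825 -0.343 -0.450
  outer loop
   vertex 1.2 0.9 3.5
   vertex 0.8 3.3 2.4
   vertex 3.4 0.2 0.0
  endloop
 endfacet
 facet normal -0.757 0.163 0.632
  outer loop
   vertex 1.2 0.9 3.5
   vertex 1.8 0.2 4.4
   vertex 0.8 3.3 2.4
  endloop
 endfacet
 facet normal -0.589 -0.780 -0.214
  outer loop
   vertex 1.2 0.9 3.5
   vertex 3.4 0.2 0.0
   vertex 1.8 0.2 4.4
  endloop
 endfacet
 facet normal -0.090 0.992 0.087
  outer loop
   vertex 2.2 4.6 3.4
   vertex 4.7 4.8 3.7
   vertex 2.8 4.9 0.6
  endloop
 endfacet
 facet normal -0.694 0.219 0.686
  outer loop
   vertex 2.2 4.6 3.4
   vertex 0.8 3.3 2.4
   vertex 1.8 0.2 4.4
  endloop
 endfacet
 facet normal 0.350 -0.928 0.127
  outer loop
   vertex 3.7 1.0 5.0
   vertex 1.8 0.2 4.4
   vertex 3.4 0.2 0.0
  endloop
 endfacet
 facet normal 0.966 -0.260 -0.016
  outer loop
   vertex 3.7 1.0 5.0
   vertex 3.4 0.2 0.0
   vertex 4.7 4.8 3.7
  endloop
 endfacet
 facet normal -0.382 0.238 0.893
  outer loop
   vertex 3.7 1.0 5.0
   vertex 2.2 4.6 3.4
   vertex 1.8 0.2 4.4
  endloop
 endfacet
 facet normal -0.139 0.353 0.925
  outer loop
   vertex 3.7 1.0 5.0
   vertex 4.7 4.8 3.7
   vertex 2.2 4.6 3.4
  endloop
 endfacet
 facet normal -0.749 0.242 -0.617
  outer loop
   vertex 1.7 4.3 1.7
   vertex 2.8 4.9 0.6
   vertex 0.8 3.3 2.4
  endloop
 endfacet
 facet normal -0.710 0.699 0.086
  outer loop
   vertex 1.7 4.3 1.7
   vertex 0.8 3.3 2.4
   vertex 2.2 4.6 3.4
  endloop
 endfacet
 facet normal -0.487 0.873 -0.011
  outer loop
   vertex 1.7 4.3 1.7
   vertex 2.2 4.6 3.4
   vertex 2.8 4.9 0.6
  endloop
 endfacet
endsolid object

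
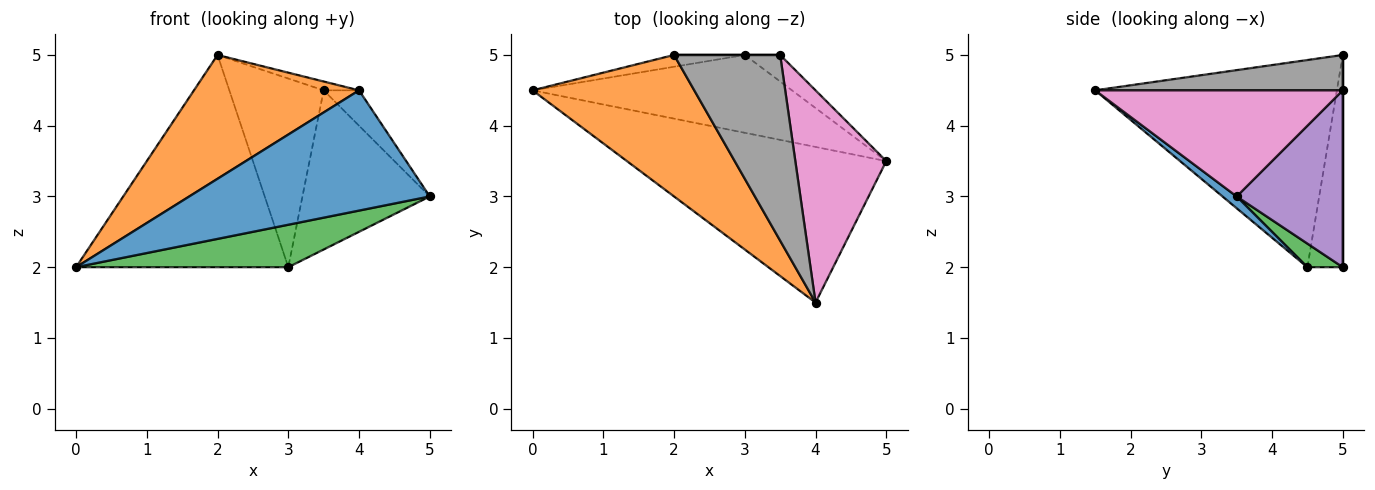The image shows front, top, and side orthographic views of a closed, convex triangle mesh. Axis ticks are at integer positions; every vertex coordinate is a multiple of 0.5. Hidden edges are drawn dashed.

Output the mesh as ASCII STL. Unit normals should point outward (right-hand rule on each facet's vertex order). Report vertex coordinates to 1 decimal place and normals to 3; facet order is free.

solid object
 facet normal 0.036 -0.611 -0.791
  outer loop
   vertex 4.0 1.5 4.5
   vertex 0.0 4.5 2.0
   vertex 5.0 3.5 3.0
  endloop
 endfacet
 facet normal -0.694 -0.474 0.542
  outer loop
   vertex 2.0 5.0 5.0
   vertex 0.0 4.5 2.0
   vertex 4.0 1.5 4.5
  endloop
 endfacet
 facet normal 0.080 -0.477 -0.875
  outer loop
   vertex 3.0 5.0 2.0
   vertex 5.0 3.5 3.0
   vertex 0.0 4.5 2.0
  endloop
 endfacet
 facet normal -0.164 0.985 -0.055
  outer loop
   vertex 3.0 5.0 2.0
   vertex 0.0 4.5 2.0
   vertex 2.0 5.0 5.0
  endloop
 endfacet
 facet normal 0.635 0.762 -0.127
  outer loop
   vertex 3.5 5.0 4.5
   vertex 5.0 3.5 3.0
   vertex 3.0 5.0 2.0
  endloop
 endfacet
 facet normal 0.000 1.000 0.000
  outer loop
   vertex 3.5 5.0 4.5
   vertex 3.0 5.0 2.0
   vertex 2.0 5.0 5.0
  endloop
 endfacet
 facet normal 0.755 0.108 0.647
  outer loop
   vertex 3.5 5.0 4.5
   vertex 4.0 1.5 4.5
   vertex 5.0 3.5 3.0
  endloop
 endfacet
 facet normal 0.316 0.045 0.948
  outer loop
   vertex 3.5 5.0 4.5
   vertex 2.0 5.0 5.0
   vertex 4.0 1.5 4.5
  endloop
 endfacet
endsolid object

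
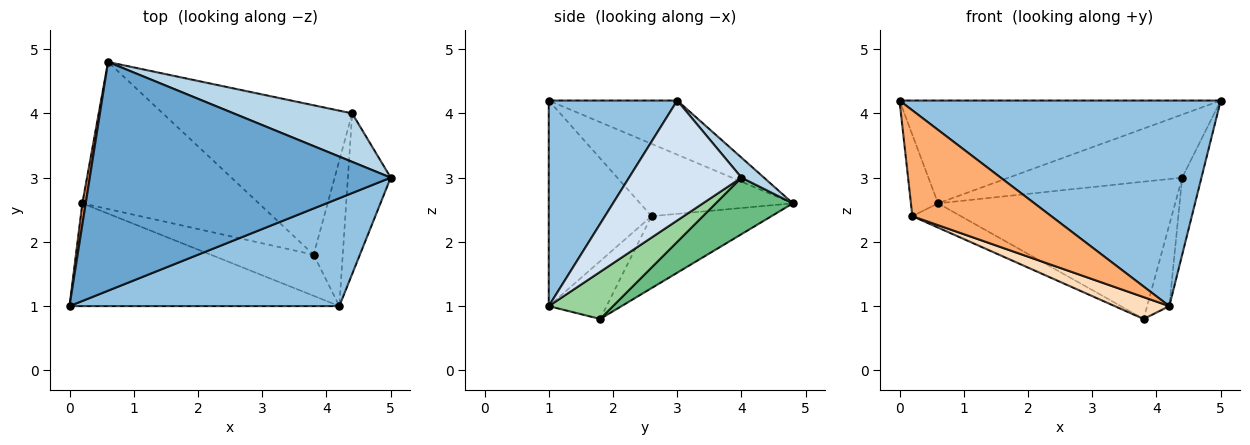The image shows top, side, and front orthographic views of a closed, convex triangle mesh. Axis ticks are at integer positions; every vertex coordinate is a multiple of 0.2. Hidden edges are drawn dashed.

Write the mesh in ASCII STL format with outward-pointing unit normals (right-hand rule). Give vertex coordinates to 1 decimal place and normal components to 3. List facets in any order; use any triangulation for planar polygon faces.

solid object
 facet normal -0.162 0.405 0.900
  outer loop
   vertex 0.6 4.8 2.6
   vertex 0.0 1.0 4.2
   vertex 5.0 3.0 4.2
  endloop
 endfacet
 facet normal 0.334 -0.835 0.438
  outer loop
   vertex 4.2 1.0 1.0
   vertex 5.0 3.0 4.2
   vertex 0.0 1.0 4.2
  endloop
 endfacet
 facet normal 0.102 0.789 0.606
  outer loop
   vertex 4.4 4.0 3.0
   vertex 0.6 4.8 2.6
   vertex 5.0 3.0 4.2
  endloop
 endfacet
 facet normal 0.930 0.159 -0.332
  outer loop
   vertex 4.4 4.0 3.0
   vertex 5.0 3.0 4.2
   vertex 4.2 1.0 1.0
  endloop
 endfacet
 facet normal -0.984 0.175 0.046
  outer loop
   vertex 0.2 2.6 2.4
   vertex 0.0 1.0 4.2
   vertex 0.6 4.8 2.6
  endloop
 endfacet
 facet normal -0.469 -0.634 -0.615
  outer loop
   vertex 0.2 2.6 2.4
   vertex 4.2 1.0 1.0
   vertex 0.0 1.0 4.2
  endloop
 endfacet
 facet normal -0.373 0.151 -0.915
  outer loop
   vertex 3.8 1.8 0.8
   vertex 0.2 2.6 2.4
   vertex 0.6 4.8 2.6
  endloop
 endfacet
 facet normal -0.445 -0.420 -0.791
  outer loop
   vertex 3.8 1.8 0.8
   vertex 4.2 1.0 1.0
   vertex 0.2 2.6 2.4
  endloop
 endfacet
 facet normal 0.215 0.661 -0.719
  outer loop
   vertex 3.8 1.8 0.8
   vertex 0.6 4.8 2.6
   vertex 4.4 4.0 3.0
  endloop
 endfacet
 facet normal 0.816 0.282 -0.504
  outer loop
   vertex 3.8 1.8 0.8
   vertex 4.4 4.0 3.0
   vertex 4.2 1.0 1.0
  endloop
 endfacet
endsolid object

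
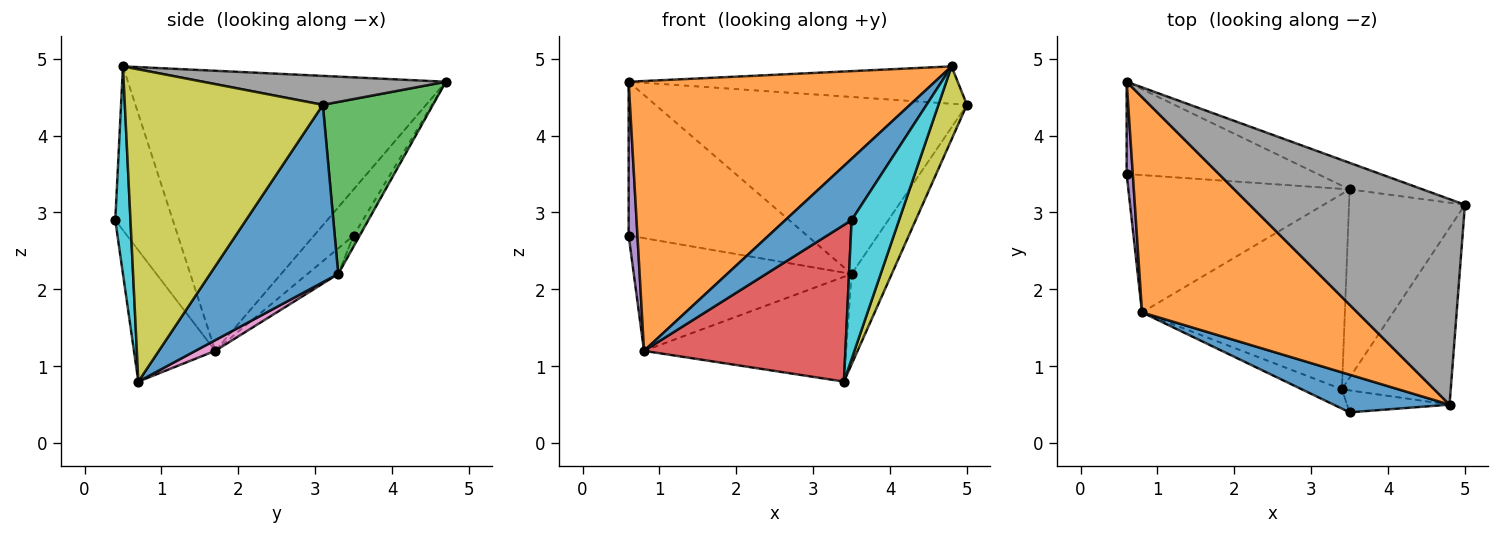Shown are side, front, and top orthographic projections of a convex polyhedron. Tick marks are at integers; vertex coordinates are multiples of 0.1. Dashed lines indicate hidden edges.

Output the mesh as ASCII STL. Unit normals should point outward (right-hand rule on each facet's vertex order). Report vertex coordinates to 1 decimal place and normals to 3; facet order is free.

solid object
 facet normal 0.810 0.254 -0.529
  outer loop
   vertex 3.5 3.3 2.2
   vertex 5.0 3.1 4.4
   vertex 3.4 0.7 0.8
  endloop
 endfacet
 facet normal -0.030 0.857 -0.514
  outer loop
   vertex 3.5 3.3 2.2
   vertex 0.6 3.5 2.7
   vertex 0.6 4.7 4.7
  endloop
 endfacet
 facet normal 0.330 0.934 -0.140
  outer loop
   vertex 3.5 3.3 2.2
   vertex 0.6 4.7 4.7
   vertex 5.0 3.1 4.4
  endloop
 endfacet
 facet normal -0.372 -0.921 -0.114
  outer loop
   vertex 0.8 1.7 1.2
   vertex 3.4 0.7 0.8
   vertex 3.5 0.4 2.9
  endloop
 endfacet
 facet normal -0.968 -0.215 0.129
  outer loop
   vertex 0.8 1.7 1.2
   vertex 0.6 4.7 4.7
   vertex 0.6 3.5 2.7
  endloop
 endfacet
 facet normal -0.089 0.632 -0.770
  outer loop
   vertex 0.8 1.7 1.2
   vertex 0.6 3.5 2.7
   vertex 3.5 3.3 2.2
  endloop
 endfacet
 facet normal 0.046 0.472 -0.880
  outer loop
   vertex 0.8 1.7 1.2
   vertex 3.5 3.3 2.2
   vertex 3.4 0.7 0.8
  endloop
 endfacet
 facet normal 0.131 0.177 0.975
  outer loop
   vertex 4.8 0.5 4.9
   vertex 5.0 3.1 4.4
   vertex 0.6 4.7 4.7
  endloop
 endfacet
 facet normal 0.936 -0.135 -0.326
  outer loop
   vertex 4.8 0.5 4.9
   vertex 3.4 0.7 0.8
   vertex 5.0 3.1 4.4
  endloop
 endfacet
 facet normal 0.302 -0.942 -0.149
  outer loop
   vertex 4.8 0.5 4.9
   vertex 3.5 0.4 2.9
   vertex 3.4 0.7 0.8
  endloop
 endfacet
 facet normal -0.595 -0.685 0.421
  outer loop
   vertex 4.8 0.5 4.9
   vertex 0.8 1.7 1.2
   vertex 3.5 0.4 2.9
  endloop
 endfacet
 facet normal -0.630 -0.607 0.484
  outer loop
   vertex 4.8 0.5 4.9
   vertex 0.6 4.7 4.7
   vertex 0.8 1.7 1.2
  endloop
 endfacet
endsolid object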